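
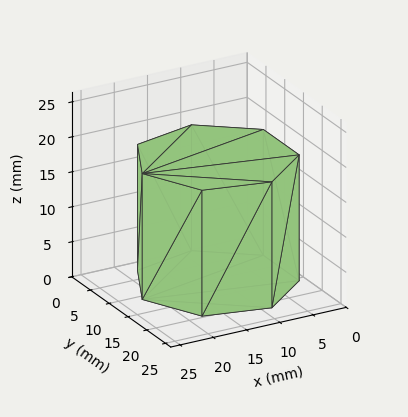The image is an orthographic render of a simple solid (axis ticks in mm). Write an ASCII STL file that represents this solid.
Reading the render: the shape is a regular 7-sided prism (a cylinder approximated with 7 flat sides), circumscribed radius ≈ 11 mm, height ≈ 18 mm (dimensions read to the nearest mm from the axis ticks). For the STL, each face is triangulated and given an outward normal.

solid part
  facet normal 0.0000 0.0000 -1.0000
    outer loop
      vertex 8.55 21.72 0.00
      vertex 17.86 19.60 0.00
      vertex 22.00 11.00 0.00
    endloop
  endfacet
  facet normal 0.0000 0.0000 -1.0000
    outer loop
      vertex 1.09 15.77 0.00
      vertex 8.55 21.72 0.00
      vertex 22.00 11.00 0.00
    endloop
  endfacet
  facet normal 0.0000 0.0000 -1.0000
    outer loop
      vertex 1.09 6.23 0.00
      vertex 1.09 15.77 0.00
      vertex 22.00 11.00 0.00
    endloop
  endfacet
  facet normal 0.0000 0.0000 -1.0000
    outer loop
      vertex 8.55 0.28 0.00
      vertex 1.09 6.23 0.00
      vertex 22.00 11.00 0.00
    endloop
  endfacet
  facet normal 0.0000 0.0000 -1.0000
    outer loop
      vertex 17.86 2.40 0.00
      vertex 8.55 0.28 0.00
      vertex 22.00 11.00 0.00
    endloop
  endfacet
  facet normal 0.0000 0.0000 1.0000
    outer loop
      vertex 22.00 11.00 18.00
      vertex 17.86 19.60 18.00
      vertex 8.55 21.72 18.00
    endloop
  endfacet
  facet normal 0.0000 0.0000 1.0000
    outer loop
      vertex 22.00 11.00 18.00
      vertex 8.55 21.72 18.00
      vertex 1.09 15.77 18.00
    endloop
  endfacet
  facet normal 0.0000 0.0000 1.0000
    outer loop
      vertex 22.00 11.00 18.00
      vertex 1.09 15.77 18.00
      vertex 1.09 6.23 18.00
    endloop
  endfacet
  facet normal 0.0000 0.0000 1.0000
    outer loop
      vertex 22.00 11.00 18.00
      vertex 1.09 6.23 18.00
      vertex 8.55 0.28 18.00
    endloop
  endfacet
  facet normal 0.0000 0.0000 1.0000
    outer loop
      vertex 22.00 11.00 18.00
      vertex 8.55 0.28 18.00
      vertex 17.86 2.40 18.00
    endloop
  endfacet
  facet normal 0.9010 0.4338 0.0000
    outer loop
      vertex 22.00 11.00 0.00
      vertex 17.86 19.60 0.00
      vertex 17.86 19.60 18.00
    endloop
  endfacet
  facet normal 0.9010 0.4338 0.0000
    outer loop
      vertex 22.00 11.00 0.00
      vertex 17.86 19.60 18.00
      vertex 22.00 11.00 18.00
    endloop
  endfacet
  facet normal 0.2220 0.9750 0.0000
    outer loop
      vertex 17.86 19.60 0.00
      vertex 8.55 21.72 0.00
      vertex 8.55 21.72 18.00
    endloop
  endfacet
  facet normal 0.2220 0.9750 0.0000
    outer loop
      vertex 17.86 19.60 0.00
      vertex 8.55 21.72 18.00
      vertex 17.86 19.60 18.00
    endloop
  endfacet
  facet normal -0.6235 0.7818 0.0000
    outer loop
      vertex 8.55 21.72 0.00
      vertex 1.09 15.77 0.00
      vertex 1.09 15.77 18.00
    endloop
  endfacet
  facet normal -0.6235 0.7818 0.0000
    outer loop
      vertex 8.55 21.72 0.00
      vertex 1.09 15.77 18.00
      vertex 8.55 21.72 18.00
    endloop
  endfacet
  facet normal -1.0000 0.0000 0.0000
    outer loop
      vertex 1.09 15.77 0.00
      vertex 1.09 6.23 0.00
      vertex 1.09 6.23 18.00
    endloop
  endfacet
  facet normal -1.0000 0.0000 0.0000
    outer loop
      vertex 1.09 15.77 0.00
      vertex 1.09 6.23 18.00
      vertex 1.09 15.77 18.00
    endloop
  endfacet
  facet normal -0.6235 -0.7818 0.0000
    outer loop
      vertex 1.09 6.23 0.00
      vertex 8.55 0.28 0.00
      vertex 8.55 0.28 18.00
    endloop
  endfacet
  facet normal -0.6235 -0.7818 0.0000
    outer loop
      vertex 1.09 6.23 0.00
      vertex 8.55 0.28 18.00
      vertex 1.09 6.23 18.00
    endloop
  endfacet
  facet normal 0.2220 -0.9750 0.0000
    outer loop
      vertex 8.55 0.28 0.00
      vertex 17.86 2.40 0.00
      vertex 17.86 2.40 18.00
    endloop
  endfacet
  facet normal 0.2220 -0.9750 0.0000
    outer loop
      vertex 8.55 0.28 0.00
      vertex 17.86 2.40 18.00
      vertex 8.55 0.28 18.00
    endloop
  endfacet
  facet normal 0.9010 -0.4338 0.0000
    outer loop
      vertex 17.86 2.40 0.00
      vertex 22.00 11.00 0.00
      vertex 22.00 11.00 18.00
    endloop
  endfacet
  facet normal 0.9010 -0.4338 0.0000
    outer loop
      vertex 17.86 2.40 0.00
      vertex 22.00 11.00 18.00
      vertex 17.86 2.40 18.00
    endloop
  endfacet
endsolid part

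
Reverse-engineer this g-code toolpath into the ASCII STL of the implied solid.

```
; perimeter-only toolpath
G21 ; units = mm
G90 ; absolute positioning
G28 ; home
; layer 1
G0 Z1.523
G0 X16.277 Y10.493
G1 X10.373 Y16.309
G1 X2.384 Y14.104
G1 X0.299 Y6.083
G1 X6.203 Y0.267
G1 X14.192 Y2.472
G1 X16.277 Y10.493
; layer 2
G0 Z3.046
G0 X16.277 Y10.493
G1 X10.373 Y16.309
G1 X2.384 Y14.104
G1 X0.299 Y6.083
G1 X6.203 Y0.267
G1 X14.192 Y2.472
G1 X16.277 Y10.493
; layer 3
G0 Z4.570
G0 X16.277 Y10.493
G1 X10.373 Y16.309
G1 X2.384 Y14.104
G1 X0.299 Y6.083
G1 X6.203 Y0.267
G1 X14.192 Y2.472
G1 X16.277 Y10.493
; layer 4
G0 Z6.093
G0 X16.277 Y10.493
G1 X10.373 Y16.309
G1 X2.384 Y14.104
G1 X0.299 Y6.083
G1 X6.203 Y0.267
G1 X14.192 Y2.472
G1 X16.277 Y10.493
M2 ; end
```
solid part
  facet normal 0.0000 0.0000 -1.0000
    outer loop
      vertex 2.384 14.104 0.000
      vertex 10.373 16.309 0.000
      vertex 16.277 10.493 0.000
    endloop
  endfacet
  facet normal 0.0000 0.0000 -1.0000
    outer loop
      vertex 0.299 6.083 0.000
      vertex 2.384 14.104 0.000
      vertex 16.277 10.493 0.000
    endloop
  endfacet
  facet normal 0.0000 0.0000 -1.0000
    outer loop
      vertex 6.203 0.267 0.000
      vertex 0.299 6.083 0.000
      vertex 16.277 10.493 0.000
    endloop
  endfacet
  facet normal 0.0000 0.0000 -1.0000
    outer loop
      vertex 14.192 2.472 0.000
      vertex 6.203 0.267 0.000
      vertex 16.277 10.493 0.000
    endloop
  endfacet
  facet normal 0.0000 0.0000 1.0000
    outer loop
      vertex 16.277 10.493 6.093
      vertex 10.373 16.309 6.093
      vertex 2.384 14.104 6.093
    endloop
  endfacet
  facet normal 0.0000 0.0000 1.0000
    outer loop
      vertex 16.277 10.493 6.093
      vertex 2.384 14.104 6.093
      vertex 0.299 6.083 6.093
    endloop
  endfacet
  facet normal 0.0000 0.0000 1.0000
    outer loop
      vertex 16.277 10.493 6.093
      vertex 0.299 6.083 6.093
      vertex 6.203 0.267 6.093
    endloop
  endfacet
  facet normal 0.0000 0.0000 1.0000
    outer loop
      vertex 16.277 10.493 6.093
      vertex 6.203 0.267 6.093
      vertex 14.192 2.472 6.093
    endloop
  endfacet
  facet normal 0.7018 0.7124 0.0000
    outer loop
      vertex 16.277 10.493 0.000
      vertex 10.373 16.309 0.000
      vertex 10.373 16.309 6.093
    endloop
  endfacet
  facet normal 0.7018 0.7124 0.0000
    outer loop
      vertex 16.277 10.493 0.000
      vertex 10.373 16.309 6.093
      vertex 16.277 10.493 6.093
    endloop
  endfacet
  facet normal -0.2661 0.9640 0.0000
    outer loop
      vertex 10.373 16.309 0.000
      vertex 2.384 14.104 0.000
      vertex 2.384 14.104 6.093
    endloop
  endfacet
  facet normal -0.2661 0.9640 0.0000
    outer loop
      vertex 10.373 16.309 0.000
      vertex 2.384 14.104 6.093
      vertex 10.373 16.309 6.093
    endloop
  endfacet
  facet normal -0.9678 0.2516 0.0000
    outer loop
      vertex 2.384 14.104 0.000
      vertex 0.299 6.083 0.000
      vertex 0.299 6.083 6.093
    endloop
  endfacet
  facet normal -0.9678 0.2516 0.0000
    outer loop
      vertex 2.384 14.104 0.000
      vertex 0.299 6.083 6.093
      vertex 2.384 14.104 6.093
    endloop
  endfacet
  facet normal -0.7018 -0.7124 0.0000
    outer loop
      vertex 0.299 6.083 0.000
      vertex 6.203 0.267 0.000
      vertex 6.203 0.267 6.093
    endloop
  endfacet
  facet normal -0.7018 -0.7124 0.0000
    outer loop
      vertex 0.299 6.083 0.000
      vertex 6.203 0.267 6.093
      vertex 0.299 6.083 6.093
    endloop
  endfacet
  facet normal 0.2661 -0.9640 0.0000
    outer loop
      vertex 6.203 0.267 0.000
      vertex 14.192 2.472 0.000
      vertex 14.192 2.472 6.093
    endloop
  endfacet
  facet normal 0.2661 -0.9640 0.0000
    outer loop
      vertex 6.203 0.267 0.000
      vertex 14.192 2.472 6.093
      vertex 6.203 0.267 6.093
    endloop
  endfacet
  facet normal 0.9678 -0.2516 0.0000
    outer loop
      vertex 14.192 2.472 0.000
      vertex 16.277 10.493 0.000
      vertex 16.277 10.493 6.093
    endloop
  endfacet
  facet normal 0.9678 -0.2516 0.0000
    outer loop
      vertex 14.192 2.472 0.000
      vertex 16.277 10.493 6.093
      vertex 14.192 2.472 6.093
    endloop
  endfacet
endsolid part

The G0 Z moves step by Δz≈1.523 mm. Every layer's G1 loop is the same polygon, so the solid is a straight extrusion of it from z=0 to z≈6.09. Closing with flat bottom and top caps and triangulating gives 20 facets — a regular 6-sided prism (a cylinder approximated with 6 flat sides), circumscribed radius ≈ 8.29 mm, height ≈ 6.09 mm.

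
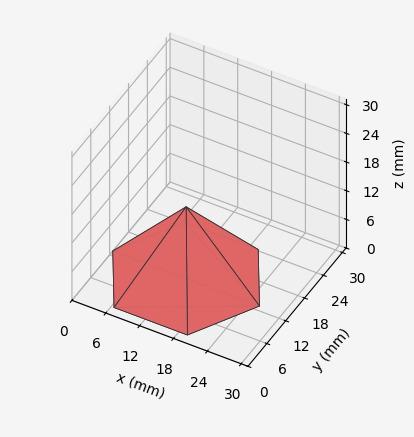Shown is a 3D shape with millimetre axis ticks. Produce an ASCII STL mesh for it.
Reading the render: the shape is a regular 6-sided pyramid, base circumscribed radius ≈ 13 mm, apex at z ≈ 15 mm (dimensions read to the nearest mm from the axis ticks). For the STL, each face is triangulated and given an outward normal.

solid part
  facet normal 0.0000 0.0000 -1.0000
    outer loop
      vertex 6.500 24.258 0.000
      vertex 19.500 24.258 0.000
      vertex 26.000 13.000 0.000
    endloop
  endfacet
  facet normal 0.0000 0.0000 -1.0000
    outer loop
      vertex 0.000 13.000 0.000
      vertex 6.500 24.258 0.000
      vertex 26.000 13.000 0.000
    endloop
  endfacet
  facet normal 0.0000 0.0000 -1.0000
    outer loop
      vertex 6.500 1.742 0.000
      vertex 0.000 13.000 0.000
      vertex 26.000 13.000 0.000
    endloop
  endfacet
  facet normal 0.0000 0.0000 -1.0000
    outer loop
      vertex 19.500 1.742 0.000
      vertex 6.500 1.742 0.000
      vertex 26.000 13.000 0.000
    endloop
  endfacet
  facet normal 0.6926 0.3999 0.6003
    outer loop
      vertex 26.000 13.000 0.000
      vertex 19.500 24.258 0.000
      vertex 13.000 13.000 15.000
    endloop
  endfacet
  facet normal 0.0000 0.7998 0.6003
    outer loop
      vertex 19.500 24.258 0.000
      vertex 6.500 24.258 0.000
      vertex 13.000 13.000 15.000
    endloop
  endfacet
  facet normal -0.6926 0.3999 0.6003
    outer loop
      vertex 6.500 24.258 0.000
      vertex 0.000 13.000 0.000
      vertex 13.000 13.000 15.000
    endloop
  endfacet
  facet normal -0.6926 -0.3999 0.6003
    outer loop
      vertex 0.000 13.000 0.000
      vertex 6.500 1.742 0.000
      vertex 13.000 13.000 15.000
    endloop
  endfacet
  facet normal 0.0000 -0.7998 0.6003
    outer loop
      vertex 6.500 1.742 0.000
      vertex 19.500 1.742 0.000
      vertex 13.000 13.000 15.000
    endloop
  endfacet
  facet normal 0.6926 -0.3999 0.6003
    outer loop
      vertex 19.500 1.742 0.000
      vertex 26.000 13.000 0.000
      vertex 13.000 13.000 15.000
    endloop
  endfacet
endsolid part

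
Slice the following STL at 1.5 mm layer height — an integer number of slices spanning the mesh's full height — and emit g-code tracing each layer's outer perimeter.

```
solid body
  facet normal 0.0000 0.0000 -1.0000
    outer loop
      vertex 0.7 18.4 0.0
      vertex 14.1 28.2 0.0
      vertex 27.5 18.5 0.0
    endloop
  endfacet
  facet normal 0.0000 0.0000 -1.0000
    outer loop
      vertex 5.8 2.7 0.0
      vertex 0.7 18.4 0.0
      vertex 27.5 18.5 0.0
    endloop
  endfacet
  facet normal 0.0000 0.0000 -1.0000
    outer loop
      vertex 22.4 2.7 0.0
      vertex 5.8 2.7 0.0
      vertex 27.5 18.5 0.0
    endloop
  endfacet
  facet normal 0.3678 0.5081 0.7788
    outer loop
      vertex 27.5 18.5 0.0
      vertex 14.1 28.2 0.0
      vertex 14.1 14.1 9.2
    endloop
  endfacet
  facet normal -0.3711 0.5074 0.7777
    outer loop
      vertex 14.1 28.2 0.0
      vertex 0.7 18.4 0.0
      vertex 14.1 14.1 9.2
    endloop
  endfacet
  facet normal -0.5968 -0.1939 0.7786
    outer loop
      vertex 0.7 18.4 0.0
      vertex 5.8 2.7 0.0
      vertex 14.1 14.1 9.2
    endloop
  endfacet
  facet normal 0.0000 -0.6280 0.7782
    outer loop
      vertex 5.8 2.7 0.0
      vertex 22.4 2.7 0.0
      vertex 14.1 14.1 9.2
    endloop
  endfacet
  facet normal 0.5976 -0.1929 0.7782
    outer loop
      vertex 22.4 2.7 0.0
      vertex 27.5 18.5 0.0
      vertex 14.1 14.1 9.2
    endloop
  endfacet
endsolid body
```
; perimeter-only toolpath
G21 ; units = mm
G90 ; absolute positioning
G28 ; home
; layer 1
G0 Z1.5
G0 X25.3 Y17.8
G1 X14.1 Y25.8
G1 X2.9 Y17.7
G1 X7.2 Y4.6
G1 X21.0 Y4.6
G1 X25.3 Y17.8
; layer 2
G0 Z3.1
G0 X23.0 Y17.0
G1 X14.1 Y23.5
G1 X5.2 Y17.0
G1 X8.6 Y6.5
G1 X19.6 Y6.5
G1 X23.0 Y17.0
; layer 3
G0 Z4.6
G0 X20.8 Y16.3
G1 X14.1 Y21.1
G1 X7.4 Y16.2
G1 X9.9 Y8.4
G1 X18.2 Y8.4
G1 X20.8 Y16.3
; layer 4
G0 Z6.1
G0 X18.6 Y15.6
G1 X14.1 Y18.8
G1 X9.6 Y15.5
G1 X11.3 Y10.3
G1 X16.9 Y10.3
G1 X18.6 Y15.6
; layer 5
G0 Z7.7
G0 X16.3 Y14.8
G1 X14.1 Y16.4
G1 X11.9 Y14.8
G1 X12.7 Y12.2
G1 X15.5 Y12.2
G1 X16.3 Y14.8
M2 ; end

The solid is a regular 5-sided pyramid, base circumscribed radius ≈ 14.1 mm, apex at z ≈ 9.2 mm. Slicing at Δz = 1.5 mm — 6 equal slices spanning the solid's height, so layer i sits at z = i·h/6 — gives 5 non-empty perimeters. Each is a 5-segment closed polygon; G0 lifts to the layer z and rapids to the start vertex, then G1 traces the edges. The cross-section shrinks linearly with z (the slice at the apex is degenerate and omitted).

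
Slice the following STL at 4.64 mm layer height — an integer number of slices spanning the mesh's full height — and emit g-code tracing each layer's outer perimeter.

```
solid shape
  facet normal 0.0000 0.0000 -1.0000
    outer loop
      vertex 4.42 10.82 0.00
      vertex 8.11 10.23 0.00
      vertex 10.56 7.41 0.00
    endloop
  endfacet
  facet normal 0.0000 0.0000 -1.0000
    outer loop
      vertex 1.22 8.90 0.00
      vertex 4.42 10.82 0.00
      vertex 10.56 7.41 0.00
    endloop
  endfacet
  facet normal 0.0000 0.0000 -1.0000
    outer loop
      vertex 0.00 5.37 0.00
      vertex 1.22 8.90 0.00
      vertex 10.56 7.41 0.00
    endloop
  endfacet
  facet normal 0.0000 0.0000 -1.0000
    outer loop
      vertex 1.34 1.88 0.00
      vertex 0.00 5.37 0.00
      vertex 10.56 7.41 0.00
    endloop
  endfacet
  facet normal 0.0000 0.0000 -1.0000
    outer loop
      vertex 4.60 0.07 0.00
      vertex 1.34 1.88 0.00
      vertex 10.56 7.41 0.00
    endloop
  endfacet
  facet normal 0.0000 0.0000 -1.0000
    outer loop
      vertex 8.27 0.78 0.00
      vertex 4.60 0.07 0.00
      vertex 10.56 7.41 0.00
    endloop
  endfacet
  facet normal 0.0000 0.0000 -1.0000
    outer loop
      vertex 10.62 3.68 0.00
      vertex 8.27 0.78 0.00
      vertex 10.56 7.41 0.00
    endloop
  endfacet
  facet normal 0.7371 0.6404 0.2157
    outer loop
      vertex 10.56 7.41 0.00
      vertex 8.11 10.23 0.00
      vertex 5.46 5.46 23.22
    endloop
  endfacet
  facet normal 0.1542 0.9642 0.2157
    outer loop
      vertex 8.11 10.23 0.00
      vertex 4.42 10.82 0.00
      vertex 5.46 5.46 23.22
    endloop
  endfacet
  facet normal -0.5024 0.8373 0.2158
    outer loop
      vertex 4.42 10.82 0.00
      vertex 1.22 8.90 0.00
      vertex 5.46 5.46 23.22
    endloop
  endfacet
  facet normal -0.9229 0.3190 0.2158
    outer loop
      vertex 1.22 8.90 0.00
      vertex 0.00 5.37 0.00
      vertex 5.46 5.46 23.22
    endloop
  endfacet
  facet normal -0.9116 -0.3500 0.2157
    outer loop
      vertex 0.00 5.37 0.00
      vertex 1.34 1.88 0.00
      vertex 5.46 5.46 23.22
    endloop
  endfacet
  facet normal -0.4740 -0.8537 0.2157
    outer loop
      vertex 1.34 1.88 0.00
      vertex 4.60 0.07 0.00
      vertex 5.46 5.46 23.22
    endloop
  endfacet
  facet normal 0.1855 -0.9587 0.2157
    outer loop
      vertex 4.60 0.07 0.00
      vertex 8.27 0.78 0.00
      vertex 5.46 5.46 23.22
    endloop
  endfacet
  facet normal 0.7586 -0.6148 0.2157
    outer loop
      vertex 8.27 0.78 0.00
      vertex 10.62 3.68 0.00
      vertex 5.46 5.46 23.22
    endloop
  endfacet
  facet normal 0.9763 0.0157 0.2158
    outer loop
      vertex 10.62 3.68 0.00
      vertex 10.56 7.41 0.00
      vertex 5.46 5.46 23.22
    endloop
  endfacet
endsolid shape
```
; perimeter-only toolpath
G21 ; units = mm
G90 ; absolute positioning
G28 ; home
; layer 1
G0 Z4.64
G0 X9.54 Y7.02
G1 X7.58 Y9.28
G1 X4.63 Y9.75
G1 X2.07 Y8.21
G1 X1.09 Y5.39
G1 X2.16 Y2.60
G1 X4.77 Y1.15
G1 X7.71 Y1.72
G1 X9.59 Y4.04
G1 X9.54 Y7.02
; layer 2
G0 Z9.29
G0 X8.52 Y6.63
G1 X7.05 Y8.32
G1 X4.84 Y8.68
G1 X2.92 Y7.52
G1 X2.18 Y5.41
G1 X2.99 Y3.31
G1 X4.94 Y2.23
G1 X7.15 Y2.65
G1 X8.56 Y4.39
G1 X8.52 Y6.63
; layer 3
G0 Z13.93
G0 X7.50 Y6.24
G1 X6.52 Y7.37
G1 X5.04 Y7.60
G1 X3.76 Y6.84
G1 X3.28 Y5.42
G1 X3.81 Y4.03
G1 X5.12 Y3.30
G1 X6.58 Y3.59
G1 X7.52 Y4.75
G1 X7.50 Y6.24
; layer 4
G0 Z18.58
G0 X6.48 Y5.85
G1 X5.99 Y6.41
G1 X5.25 Y6.53
G1 X4.61 Y6.15
G1 X4.37 Y5.44
G1 X4.64 Y4.74
G1 X5.29 Y4.38
G1 X6.02 Y4.52
G1 X6.49 Y5.10
G1 X6.48 Y5.85
M2 ; end

The solid is a regular 9-sided pyramid, base circumscribed radius ≈ 5.46 mm, apex at z ≈ 23.2 mm. Slicing at Δz = 4.64 mm — 5 equal slices spanning the solid's height, so layer i sits at z = i·h/5 — gives 4 non-empty perimeters. Each is a 9-segment closed polygon; G0 lifts to the layer z and rapids to the start vertex, then G1 traces the edges. The cross-section shrinks linearly with z (the slice at the apex is degenerate and omitted).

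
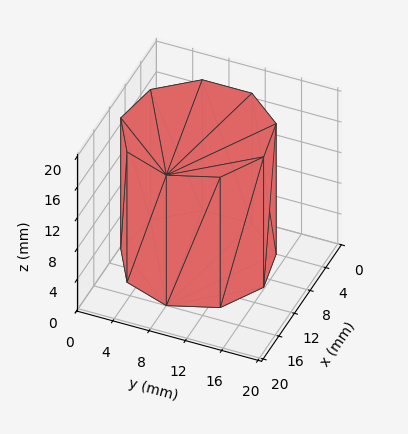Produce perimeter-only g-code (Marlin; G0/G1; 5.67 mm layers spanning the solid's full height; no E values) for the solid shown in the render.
Reading the render: the shape is a regular 9-sided prism (a cylinder approximated with 9 flat sides), circumscribed radius ≈ 8 mm, height ≈ 17 mm (dimensions read to the nearest mm from the axis ticks). For the g-code, the solid's height is divided into equal slices at the stated Δz and each level perimeter traced with G1 moves after a G0 lift.

; perimeter-only toolpath
G21 ; units = mm
G90 ; absolute positioning
G28 ; home
; layer 1
G0 Z5.67
G0 X16.00 Y8.00
G1 X14.13 Y13.14
G1 X9.39 Y15.88
G1 X4.00 Y14.93
G1 X0.48 Y10.74
G1 X0.48 Y5.26
G1 X4.00 Y1.07
G1 X9.39 Y0.12
G1 X14.13 Y2.86
G1 X16.00 Y8.00
; layer 2
G0 Z11.33
G0 X16.00 Y8.00
G1 X14.13 Y13.14
G1 X9.39 Y15.88
G1 X4.00 Y14.93
G1 X0.48 Y10.74
G1 X0.48 Y5.26
G1 X4.00 Y1.07
G1 X9.39 Y0.12
G1 X14.13 Y2.86
G1 X16.00 Y8.00
; layer 3
G0 Z17.00
G0 X16.00 Y8.00
G1 X14.13 Y13.14
G1 X9.39 Y15.88
G1 X4.00 Y14.93
G1 X0.48 Y10.74
G1 X0.48 Y5.26
G1 X4.00 Y1.07
G1 X9.39 Y0.12
G1 X14.13 Y2.86
G1 X16.00 Y8.00
M2 ; end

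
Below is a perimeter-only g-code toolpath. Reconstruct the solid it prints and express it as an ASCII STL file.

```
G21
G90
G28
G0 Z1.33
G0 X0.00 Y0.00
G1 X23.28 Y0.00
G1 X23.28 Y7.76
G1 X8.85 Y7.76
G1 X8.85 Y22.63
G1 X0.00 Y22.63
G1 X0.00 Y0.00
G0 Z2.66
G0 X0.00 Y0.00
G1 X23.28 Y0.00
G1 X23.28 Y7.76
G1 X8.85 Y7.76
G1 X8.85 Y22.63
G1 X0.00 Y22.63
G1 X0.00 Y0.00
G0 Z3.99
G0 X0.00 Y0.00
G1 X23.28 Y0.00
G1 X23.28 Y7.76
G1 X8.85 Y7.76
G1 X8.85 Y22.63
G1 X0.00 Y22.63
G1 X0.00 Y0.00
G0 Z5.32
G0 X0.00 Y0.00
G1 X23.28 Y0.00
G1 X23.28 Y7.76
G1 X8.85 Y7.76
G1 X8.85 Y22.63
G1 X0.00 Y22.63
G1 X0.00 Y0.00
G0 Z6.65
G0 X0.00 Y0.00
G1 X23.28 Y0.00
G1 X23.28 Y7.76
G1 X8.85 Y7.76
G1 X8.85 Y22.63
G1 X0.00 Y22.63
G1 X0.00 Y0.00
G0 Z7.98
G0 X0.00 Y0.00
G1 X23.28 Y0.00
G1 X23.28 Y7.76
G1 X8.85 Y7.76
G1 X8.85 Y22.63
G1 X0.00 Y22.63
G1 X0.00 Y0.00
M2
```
solid part
  facet normal 0.0000 0.0000 -1.0000
    outer loop
      vertex 23.28 7.76 0.00
      vertex 23.28 0.00 0.00
      vertex 0.00 0.00 0.00
    endloop
  endfacet
  facet normal 0.0000 0.0000 -1.0000
    outer loop
      vertex 8.85 7.76 0.00
      vertex 23.28 7.76 0.00
      vertex 0.00 0.00 0.00
    endloop
  endfacet
  facet normal 0.0000 0.0000 -1.0000
    outer loop
      vertex 8.85 22.63 0.00
      vertex 8.85 7.76 0.00
      vertex 0.00 0.00 0.00
    endloop
  endfacet
  facet normal 0.0000 0.0000 -1.0000
    outer loop
      vertex 0.00 22.63 0.00
      vertex 8.85 22.63 0.00
      vertex 0.00 0.00 0.00
    endloop
  endfacet
  facet normal 0.0000 0.0000 1.0000
    outer loop
      vertex 0.00 0.00 7.98
      vertex 23.28 0.00 7.98
      vertex 23.28 7.76 7.98
    endloop
  endfacet
  facet normal 0.0000 0.0000 1.0000
    outer loop
      vertex 0.00 0.00 7.98
      vertex 23.28 7.76 7.98
      vertex 8.85 7.76 7.98
    endloop
  endfacet
  facet normal 0.0000 0.0000 1.0000
    outer loop
      vertex 0.00 0.00 7.98
      vertex 8.85 7.76 7.98
      vertex 8.85 22.63 7.98
    endloop
  endfacet
  facet normal 0.0000 0.0000 1.0000
    outer loop
      vertex 0.00 0.00 7.98
      vertex 8.85 22.63 7.98
      vertex 0.00 22.63 7.98
    endloop
  endfacet
  facet normal 0.0000 -1.0000 0.0000
    outer loop
      vertex 0.00 0.00 0.00
      vertex 23.28 0.00 0.00
      vertex 23.28 0.00 7.98
    endloop
  endfacet
  facet normal 0.0000 -1.0000 0.0000
    outer loop
      vertex 0.00 0.00 0.00
      vertex 23.28 0.00 7.98
      vertex 0.00 0.00 7.98
    endloop
  endfacet
  facet normal 1.0000 0.0000 0.0000
    outer loop
      vertex 23.28 0.00 0.00
      vertex 23.28 7.76 0.00
      vertex 23.28 7.76 7.98
    endloop
  endfacet
  facet normal 1.0000 0.0000 0.0000
    outer loop
      vertex 23.28 0.00 0.00
      vertex 23.28 7.76 7.98
      vertex 23.28 0.00 7.98
    endloop
  endfacet
  facet normal 0.0000 1.0000 0.0000
    outer loop
      vertex 23.28 7.76 0.00
      vertex 8.85 7.76 0.00
      vertex 8.85 7.76 7.98
    endloop
  endfacet
  facet normal 0.0000 1.0000 0.0000
    outer loop
      vertex 23.28 7.76 0.00
      vertex 8.85 7.76 7.98
      vertex 23.28 7.76 7.98
    endloop
  endfacet
  facet normal 1.0000 0.0000 0.0000
    outer loop
      vertex 8.85 7.76 0.00
      vertex 8.85 22.63 0.00
      vertex 8.85 22.63 7.98
    endloop
  endfacet
  facet normal 1.0000 0.0000 0.0000
    outer loop
      vertex 8.85 7.76 0.00
      vertex 8.85 22.63 7.98
      vertex 8.85 7.76 7.98
    endloop
  endfacet
  facet normal 0.0000 1.0000 0.0000
    outer loop
      vertex 8.85 22.63 0.00
      vertex 0.00 22.63 0.00
      vertex 0.00 22.63 7.98
    endloop
  endfacet
  facet normal 0.0000 1.0000 0.0000
    outer loop
      vertex 8.85 22.63 0.00
      vertex 0.00 22.63 7.98
      vertex 8.85 22.63 7.98
    endloop
  endfacet
  facet normal -1.0000 0.0000 0.0000
    outer loop
      vertex 0.00 22.63 0.00
      vertex 0.00 0.00 0.00
      vertex 0.00 0.00 7.98
    endloop
  endfacet
  facet normal -1.0000 0.0000 0.0000
    outer loop
      vertex 0.00 22.63 0.00
      vertex 0.00 0.00 7.98
      vertex 0.00 22.63 7.98
    endloop
  endfacet
endsolid part

The G0 Z moves step by Δz≈1.33 mm. Every layer's G1 loop is the same polygon, so the solid is a straight extrusion of it from z=0 to z≈7.98. Closing with flat bottom and top caps and triangulating gives 20 facets — an L-shaped prism: outer 23.3 × 22.6 mm, arm thicknesses ≈ 7.76 mm (horizontal) and 8.85 mm (vertical), extruded 7.98 mm in z.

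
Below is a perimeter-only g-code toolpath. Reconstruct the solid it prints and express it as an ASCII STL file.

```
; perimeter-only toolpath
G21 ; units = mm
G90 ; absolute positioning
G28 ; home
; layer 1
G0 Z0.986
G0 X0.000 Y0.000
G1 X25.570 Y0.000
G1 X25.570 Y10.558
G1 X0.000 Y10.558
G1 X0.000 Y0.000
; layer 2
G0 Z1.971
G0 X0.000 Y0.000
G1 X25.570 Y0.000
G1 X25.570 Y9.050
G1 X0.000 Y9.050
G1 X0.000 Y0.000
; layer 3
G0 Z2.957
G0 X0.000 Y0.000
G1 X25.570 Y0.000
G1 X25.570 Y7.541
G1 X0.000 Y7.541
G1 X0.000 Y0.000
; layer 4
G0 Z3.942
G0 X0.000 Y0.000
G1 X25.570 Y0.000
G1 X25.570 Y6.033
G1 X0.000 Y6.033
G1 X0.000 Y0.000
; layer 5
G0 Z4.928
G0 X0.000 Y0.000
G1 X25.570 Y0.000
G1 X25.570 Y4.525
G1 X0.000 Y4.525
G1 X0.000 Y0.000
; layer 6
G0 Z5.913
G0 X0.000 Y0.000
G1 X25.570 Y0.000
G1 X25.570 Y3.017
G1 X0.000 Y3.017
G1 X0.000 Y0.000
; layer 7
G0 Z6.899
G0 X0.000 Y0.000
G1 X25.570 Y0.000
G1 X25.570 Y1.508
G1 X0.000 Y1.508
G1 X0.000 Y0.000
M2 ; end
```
solid part
  facet normal 0.0000 0.0000 -1.0000
    outer loop
      vertex 25.570 12.066 0.000
      vertex 25.570 0.000 0.000
      vertex 0.000 0.000 0.000
    endloop
  endfacet
  facet normal 0.0000 0.0000 -1.0000
    outer loop
      vertex 0.000 12.066 0.000
      vertex 25.570 12.066 0.000
      vertex 0.000 0.000 0.000
    endloop
  endfacet
  facet normal 0.0000 -1.0000 0.0000
    outer loop
      vertex 0.000 0.000 0.000
      vertex 25.570 0.000 0.000
      vertex 25.570 0.000 7.884
    endloop
  endfacet
  facet normal 0.0000 -1.0000 0.0000
    outer loop
      vertex 0.000 0.000 0.000
      vertex 25.570 0.000 7.884
      vertex 0.000 0.000 7.884
    endloop
  endfacet
  facet normal 0.0000 0.5470 0.8371
    outer loop
      vertex 0.000 0.000 7.884
      vertex 25.570 0.000 7.884
      vertex 25.570 12.066 0.000
    endloop
  endfacet
  facet normal 0.0000 0.5470 0.8371
    outer loop
      vertex 0.000 0.000 7.884
      vertex 25.570 12.066 0.000
      vertex 0.000 12.066 0.000
    endloop
  endfacet
  facet normal -1.0000 0.0000 0.0000
    outer loop
      vertex 0.000 0.000 7.884
      vertex 0.000 12.066 0.000
      vertex 0.000 0.000 0.000
    endloop
  endfacet
  facet normal 1.0000 0.0000 0.0000
    outer loop
      vertex 25.570 0.000 0.000
      vertex 25.570 12.066 0.000
      vertex 25.570 0.000 7.884
    endloop
  endfacet
endsolid part

The G0 Z moves step by Δz≈0.986 mm. The G1 loops shrink linearly with z, so the solid tapers from its base footprint up to z≈7.88. Closing with a flat bottom cap and the tapered top and triangulating gives 8 facets — a wedge (ramp): 25.6 × 12.1 mm base, rising to 7.88 mm along the y=0 edge and sloping linearly to z=0 at y=12.1.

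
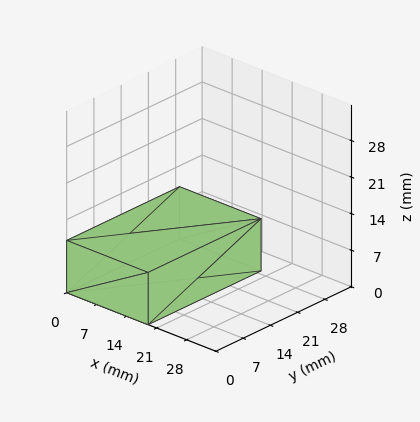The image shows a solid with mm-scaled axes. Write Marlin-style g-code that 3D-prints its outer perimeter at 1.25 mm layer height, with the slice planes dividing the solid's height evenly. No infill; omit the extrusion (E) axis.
Reading the render: the shape is a rectangular box, roughly 19 × 29 mm footprint and 10 mm tall (dimensions read to the nearest mm from the axis ticks). For the g-code, the solid's height is divided into equal slices at the stated Δz and each level perimeter traced with G1 moves after a G0 lift.

; perimeter-only toolpath
G21 ; units = mm
G90 ; absolute positioning
G28 ; home
; layer 1
G0 Z1.25
G0 X0.00 Y0.00
G1 X19.00 Y0.00
G1 X19.00 Y29.00
G1 X0.00 Y29.00
G1 X0.00 Y0.00
; layer 2
G0 Z2.50
G0 X0.00 Y0.00
G1 X19.00 Y0.00
G1 X19.00 Y29.00
G1 X0.00 Y29.00
G1 X0.00 Y0.00
; layer 3
G0 Z3.75
G0 X0.00 Y0.00
G1 X19.00 Y0.00
G1 X19.00 Y29.00
G1 X0.00 Y29.00
G1 X0.00 Y0.00
; layer 4
G0 Z5.00
G0 X0.00 Y0.00
G1 X19.00 Y0.00
G1 X19.00 Y29.00
G1 X0.00 Y29.00
G1 X0.00 Y0.00
; layer 5
G0 Z6.25
G0 X0.00 Y0.00
G1 X19.00 Y0.00
G1 X19.00 Y29.00
G1 X0.00 Y29.00
G1 X0.00 Y0.00
; layer 6
G0 Z7.50
G0 X0.00 Y0.00
G1 X19.00 Y0.00
G1 X19.00 Y29.00
G1 X0.00 Y29.00
G1 X0.00 Y0.00
; layer 7
G0 Z8.75
G0 X0.00 Y0.00
G1 X19.00 Y0.00
G1 X19.00 Y29.00
G1 X0.00 Y29.00
G1 X0.00 Y0.00
; layer 8
G0 Z10.00
G0 X0.00 Y0.00
G1 X19.00 Y0.00
G1 X19.00 Y29.00
G1 X0.00 Y29.00
G1 X0.00 Y0.00
M2 ; end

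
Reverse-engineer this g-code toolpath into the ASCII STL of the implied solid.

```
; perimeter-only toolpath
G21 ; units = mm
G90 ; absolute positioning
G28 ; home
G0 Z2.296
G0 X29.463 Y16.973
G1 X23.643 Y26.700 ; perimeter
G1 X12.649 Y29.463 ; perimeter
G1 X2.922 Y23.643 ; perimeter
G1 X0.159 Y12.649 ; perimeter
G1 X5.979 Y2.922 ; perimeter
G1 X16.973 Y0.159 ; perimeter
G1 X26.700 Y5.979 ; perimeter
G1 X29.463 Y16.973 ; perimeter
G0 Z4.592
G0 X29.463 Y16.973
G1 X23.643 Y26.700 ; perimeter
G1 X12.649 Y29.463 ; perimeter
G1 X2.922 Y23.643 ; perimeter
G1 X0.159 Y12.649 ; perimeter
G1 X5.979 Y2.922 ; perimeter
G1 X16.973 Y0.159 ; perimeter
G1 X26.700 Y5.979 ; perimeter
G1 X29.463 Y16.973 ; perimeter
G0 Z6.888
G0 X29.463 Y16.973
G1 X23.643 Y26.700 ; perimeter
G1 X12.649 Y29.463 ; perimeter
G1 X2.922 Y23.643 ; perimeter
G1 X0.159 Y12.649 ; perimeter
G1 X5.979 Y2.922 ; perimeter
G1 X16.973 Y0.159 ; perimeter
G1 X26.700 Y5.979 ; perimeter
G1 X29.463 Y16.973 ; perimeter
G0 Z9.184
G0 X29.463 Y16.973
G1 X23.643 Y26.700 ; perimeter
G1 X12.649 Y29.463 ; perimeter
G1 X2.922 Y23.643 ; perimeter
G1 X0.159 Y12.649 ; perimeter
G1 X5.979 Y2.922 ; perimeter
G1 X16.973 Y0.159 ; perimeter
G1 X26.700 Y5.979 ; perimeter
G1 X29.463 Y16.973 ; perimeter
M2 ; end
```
solid part
  facet normal 0.0000 0.0000 -1.0000
    outer loop
      vertex 12.649 29.463 0.000
      vertex 23.643 26.700 0.000
      vertex 29.463 16.973 0.000
    endloop
  endfacet
  facet normal 0.0000 0.0000 -1.0000
    outer loop
      vertex 2.922 23.643 0.000
      vertex 12.649 29.463 0.000
      vertex 29.463 16.973 0.000
    endloop
  endfacet
  facet normal 0.0000 0.0000 -1.0000
    outer loop
      vertex 0.159 12.649 0.000
      vertex 2.922 23.643 0.000
      vertex 29.463 16.973 0.000
    endloop
  endfacet
  facet normal 0.0000 0.0000 -1.0000
    outer loop
      vertex 5.979 2.922 0.000
      vertex 0.159 12.649 0.000
      vertex 29.463 16.973 0.000
    endloop
  endfacet
  facet normal 0.0000 0.0000 -1.0000
    outer loop
      vertex 16.973 0.159 0.000
      vertex 5.979 2.922 0.000
      vertex 29.463 16.973 0.000
    endloop
  endfacet
  facet normal 0.0000 0.0000 -1.0000
    outer loop
      vertex 26.700 5.979 0.000
      vertex 16.973 0.159 0.000
      vertex 29.463 16.973 0.000
    endloop
  endfacet
  facet normal 0.0000 0.0000 1.0000
    outer loop
      vertex 29.463 16.973 9.184
      vertex 23.643 26.700 9.184
      vertex 12.649 29.463 9.184
    endloop
  endfacet
  facet normal 0.0000 0.0000 1.0000
    outer loop
      vertex 29.463 16.973 9.184
      vertex 12.649 29.463 9.184
      vertex 2.922 23.643 9.184
    endloop
  endfacet
  facet normal 0.0000 0.0000 1.0000
    outer loop
      vertex 29.463 16.973 9.184
      vertex 2.922 23.643 9.184
      vertex 0.159 12.649 9.184
    endloop
  endfacet
  facet normal 0.0000 0.0000 1.0000
    outer loop
      vertex 29.463 16.973 9.184
      vertex 0.159 12.649 9.184
      vertex 5.979 2.922 9.184
    endloop
  endfacet
  facet normal 0.0000 0.0000 1.0000
    outer loop
      vertex 29.463 16.973 9.184
      vertex 5.979 2.922 9.184
      vertex 16.973 0.159 9.184
    endloop
  endfacet
  facet normal 0.0000 0.0000 1.0000
    outer loop
      vertex 29.463 16.973 9.184
      vertex 16.973 0.159 9.184
      vertex 26.700 5.979 9.184
    endloop
  endfacet
  facet normal 0.8581 0.5134 0.0000
    outer loop
      vertex 29.463 16.973 0.000
      vertex 23.643 26.700 0.000
      vertex 23.643 26.700 9.184
    endloop
  endfacet
  facet normal 0.8581 0.5134 0.0000
    outer loop
      vertex 29.463 16.973 0.000
      vertex 23.643 26.700 9.184
      vertex 29.463 16.973 9.184
    endloop
  endfacet
  facet normal 0.2437 0.9698 0.0000
    outer loop
      vertex 23.643 26.700 0.000
      vertex 12.649 29.463 0.000
      vertex 12.649 29.463 9.184
    endloop
  endfacet
  facet normal 0.2437 0.9698 0.0000
    outer loop
      vertex 23.643 26.700 0.000
      vertex 12.649 29.463 9.184
      vertex 23.643 26.700 9.184
    endloop
  endfacet
  facet normal -0.5134 0.8581 0.0000
    outer loop
      vertex 12.649 29.463 0.000
      vertex 2.922 23.643 0.000
      vertex 2.922 23.643 9.184
    endloop
  endfacet
  facet normal -0.5134 0.8581 0.0000
    outer loop
      vertex 12.649 29.463 0.000
      vertex 2.922 23.643 9.184
      vertex 12.649 29.463 9.184
    endloop
  endfacet
  facet normal -0.9698 0.2437 0.0000
    outer loop
      vertex 2.922 23.643 0.000
      vertex 0.159 12.649 0.000
      vertex 0.159 12.649 9.184
    endloop
  endfacet
  facet normal -0.9698 0.2437 0.0000
    outer loop
      vertex 2.922 23.643 0.000
      vertex 0.159 12.649 9.184
      vertex 2.922 23.643 9.184
    endloop
  endfacet
  facet normal -0.8581 -0.5134 0.0000
    outer loop
      vertex 0.159 12.649 0.000
      vertex 5.979 2.922 0.000
      vertex 5.979 2.922 9.184
    endloop
  endfacet
  facet normal -0.8581 -0.5134 0.0000
    outer loop
      vertex 0.159 12.649 0.000
      vertex 5.979 2.922 9.184
      vertex 0.159 12.649 9.184
    endloop
  endfacet
  facet normal -0.2437 -0.9698 0.0000
    outer loop
      vertex 5.979 2.922 0.000
      vertex 16.973 0.159 0.000
      vertex 16.973 0.159 9.184
    endloop
  endfacet
  facet normal -0.2437 -0.9698 0.0000
    outer loop
      vertex 5.979 2.922 0.000
      vertex 16.973 0.159 9.184
      vertex 5.979 2.922 9.184
    endloop
  endfacet
  facet normal 0.5134 -0.8581 0.0000
    outer loop
      vertex 16.973 0.159 0.000
      vertex 26.700 5.979 0.000
      vertex 26.700 5.979 9.184
    endloop
  endfacet
  facet normal 0.5134 -0.8581 0.0000
    outer loop
      vertex 16.973 0.159 0.000
      vertex 26.700 5.979 9.184
      vertex 16.973 0.159 9.184
    endloop
  endfacet
  facet normal 0.9698 -0.2437 0.0000
    outer loop
      vertex 26.700 5.979 0.000
      vertex 29.463 16.973 0.000
      vertex 29.463 16.973 9.184
    endloop
  endfacet
  facet normal 0.9698 -0.2437 0.0000
    outer loop
      vertex 26.700 5.979 0.000
      vertex 29.463 16.973 9.184
      vertex 26.700 5.979 9.184
    endloop
  endfacet
endsolid part

The G0 Z moves step by Δz≈2.296 mm. Every layer's G1 loop is the same polygon, so the solid is a straight extrusion of it from z=0 to z≈9.18. Closing with flat bottom and top caps and triangulating gives 28 facets — a regular 8-sided prism (a cylinder approximated with 8 flat sides), circumscribed radius ≈ 14.8 mm, height ≈ 9.18 mm.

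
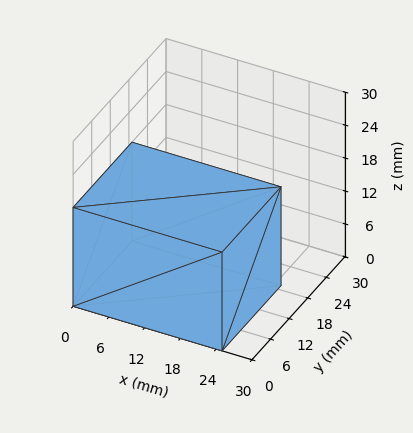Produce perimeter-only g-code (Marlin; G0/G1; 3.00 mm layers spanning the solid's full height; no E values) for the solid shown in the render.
Reading the render: the shape is a rectangular box, roughly 25 × 19 mm footprint and 18 mm tall (dimensions read to the nearest mm from the axis ticks). For the g-code, the solid's height is divided into equal slices at the stated Δz and each level perimeter traced with G1 moves after a G0 lift.

; perimeter-only toolpath
G21 ; units = mm
G90 ; absolute positioning
G28 ; home
; layer 1
G0 Z3.00
G0 X0.00 Y0.00
G1 X25.00 Y0.00
G1 X25.00 Y19.00
G1 X0.00 Y19.00
G1 X0.00 Y0.00
; layer 2
G0 Z6.00
G0 X0.00 Y0.00
G1 X25.00 Y0.00
G1 X25.00 Y19.00
G1 X0.00 Y19.00
G1 X0.00 Y0.00
; layer 3
G0 Z9.00
G0 X0.00 Y0.00
G1 X25.00 Y0.00
G1 X25.00 Y19.00
G1 X0.00 Y19.00
G1 X0.00 Y0.00
; layer 4
G0 Z12.00
G0 X0.00 Y0.00
G1 X25.00 Y0.00
G1 X25.00 Y19.00
G1 X0.00 Y19.00
G1 X0.00 Y0.00
; layer 5
G0 Z15.00
G0 X0.00 Y0.00
G1 X25.00 Y0.00
G1 X25.00 Y19.00
G1 X0.00 Y19.00
G1 X0.00 Y0.00
; layer 6
G0 Z18.00
G0 X0.00 Y0.00
G1 X25.00 Y0.00
G1 X25.00 Y19.00
G1 X0.00 Y19.00
G1 X0.00 Y0.00
M2 ; end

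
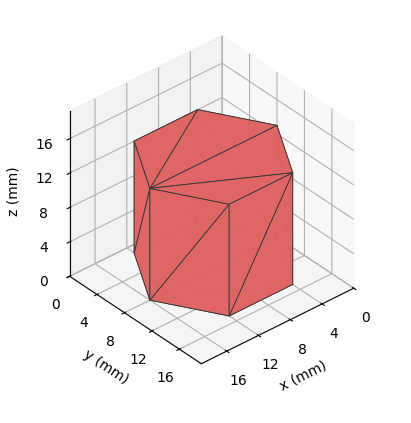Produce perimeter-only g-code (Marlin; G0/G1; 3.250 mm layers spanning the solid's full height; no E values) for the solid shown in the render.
Reading the render: the shape is a regular 6-sided prism (a cylinder approximated with 6 flat sides), circumscribed radius ≈ 8 mm, height ≈ 13 mm (dimensions read to the nearest mm from the axis ticks). For the g-code, the solid's height is divided into equal slices at the stated Δz and each level perimeter traced with G1 moves after a G0 lift.

; perimeter-only toolpath
G21 ; units = mm
G90 ; absolute positioning
G28 ; home
; layer 1
G0 Z3.250
G0 X16.000 Y8.000
G1 X12.000 Y14.928
G1 X4.000 Y14.928
G1 X0.000 Y8.000
G1 X4.000 Y1.072
G1 X12.000 Y1.072
G1 X16.000 Y8.000
; layer 2
G0 Z6.500
G0 X16.000 Y8.000
G1 X12.000 Y14.928
G1 X4.000 Y14.928
G1 X0.000 Y8.000
G1 X4.000 Y1.072
G1 X12.000 Y1.072
G1 X16.000 Y8.000
; layer 3
G0 Z9.750
G0 X16.000 Y8.000
G1 X12.000 Y14.928
G1 X4.000 Y14.928
G1 X0.000 Y8.000
G1 X4.000 Y1.072
G1 X12.000 Y1.072
G1 X16.000 Y8.000
; layer 4
G0 Z13.000
G0 X16.000 Y8.000
G1 X12.000 Y14.928
G1 X4.000 Y14.928
G1 X0.000 Y8.000
G1 X4.000 Y1.072
G1 X12.000 Y1.072
G1 X16.000 Y8.000
M2 ; end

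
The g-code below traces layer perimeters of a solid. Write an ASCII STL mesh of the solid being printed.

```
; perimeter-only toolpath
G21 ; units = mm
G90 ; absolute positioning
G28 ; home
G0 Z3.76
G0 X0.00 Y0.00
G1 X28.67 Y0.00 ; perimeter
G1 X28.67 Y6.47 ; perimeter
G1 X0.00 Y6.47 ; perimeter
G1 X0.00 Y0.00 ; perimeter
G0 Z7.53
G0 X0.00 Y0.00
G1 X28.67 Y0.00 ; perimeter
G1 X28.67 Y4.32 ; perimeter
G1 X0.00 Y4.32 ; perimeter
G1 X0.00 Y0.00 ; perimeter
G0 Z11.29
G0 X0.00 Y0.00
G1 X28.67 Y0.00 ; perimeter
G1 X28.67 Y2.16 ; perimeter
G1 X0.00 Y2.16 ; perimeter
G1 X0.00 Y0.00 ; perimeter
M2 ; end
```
solid part
  facet normal 0.0000 0.0000 -1.0000
    outer loop
      vertex 28.67 8.63 0.00
      vertex 28.67 0.00 0.00
      vertex 0.00 0.00 0.00
    endloop
  endfacet
  facet normal 0.0000 0.0000 -1.0000
    outer loop
      vertex 0.00 8.63 0.00
      vertex 28.67 8.63 0.00
      vertex 0.00 0.00 0.00
    endloop
  endfacet
  facet normal 0.0000 -1.0000 0.0000
    outer loop
      vertex 0.00 0.00 0.00
      vertex 28.67 0.00 0.00
      vertex 28.67 0.00 15.05
    endloop
  endfacet
  facet normal 0.0000 -1.0000 0.0000
    outer loop
      vertex 0.00 0.00 0.00
      vertex 28.67 0.00 15.05
      vertex 0.00 0.00 15.05
    endloop
  endfacet
  facet normal 0.0000 0.8675 0.4974
    outer loop
      vertex 0.00 0.00 15.05
      vertex 28.67 0.00 15.05
      vertex 28.67 8.63 0.00
    endloop
  endfacet
  facet normal 0.0000 0.8675 0.4974
    outer loop
      vertex 0.00 0.00 15.05
      vertex 28.67 8.63 0.00
      vertex 0.00 8.63 0.00
    endloop
  endfacet
  facet normal -1.0000 0.0000 0.0000
    outer loop
      vertex 0.00 0.00 15.05
      vertex 0.00 8.63 0.00
      vertex 0.00 0.00 0.00
    endloop
  endfacet
  facet normal 1.0000 0.0000 0.0000
    outer loop
      vertex 28.67 0.00 0.00
      vertex 28.67 8.63 0.00
      vertex 28.67 0.00 15.05
    endloop
  endfacet
endsolid part

The G0 Z moves step by Δz≈3.76 mm. The G1 loops shrink linearly with z, so the solid tapers from its base footprint up to z≈15.1. Closing with a flat bottom cap and the tapered top and triangulating gives 8 facets — a wedge (ramp): 28.7 × 8.63 mm base, rising to 15.1 mm along the y=0 edge and sloping linearly to z=0 at y=8.63.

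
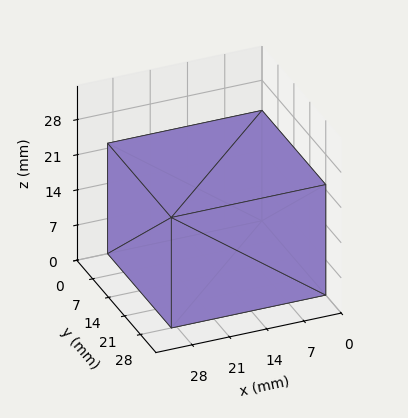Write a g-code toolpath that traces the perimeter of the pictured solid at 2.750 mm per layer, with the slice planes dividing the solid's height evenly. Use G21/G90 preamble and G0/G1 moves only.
Reading the render: the shape is a rectangular box, roughly 29 × 28 mm footprint and 22 mm tall (dimensions read to the nearest mm from the axis ticks). For the g-code, the solid's height is divided into equal slices at the stated Δz and each level perimeter traced with G1 moves after a G0 lift.

; perimeter-only toolpath
G21 ; units = mm
G90 ; absolute positioning
G28 ; home
; layer 1
G0 Z2.750
G0 X0.000 Y0.000
G1 X29.000 Y0.000
G1 X29.000 Y28.000
G1 X0.000 Y28.000
G1 X0.000 Y0.000
; layer 2
G0 Z5.500
G0 X0.000 Y0.000
G1 X29.000 Y0.000
G1 X29.000 Y28.000
G1 X0.000 Y28.000
G1 X0.000 Y0.000
; layer 3
G0 Z8.250
G0 X0.000 Y0.000
G1 X29.000 Y0.000
G1 X29.000 Y28.000
G1 X0.000 Y28.000
G1 X0.000 Y0.000
; layer 4
G0 Z11.000
G0 X0.000 Y0.000
G1 X29.000 Y0.000
G1 X29.000 Y28.000
G1 X0.000 Y28.000
G1 X0.000 Y0.000
; layer 5
G0 Z13.750
G0 X0.000 Y0.000
G1 X29.000 Y0.000
G1 X29.000 Y28.000
G1 X0.000 Y28.000
G1 X0.000 Y0.000
; layer 6
G0 Z16.500
G0 X0.000 Y0.000
G1 X29.000 Y0.000
G1 X29.000 Y28.000
G1 X0.000 Y28.000
G1 X0.000 Y0.000
; layer 7
G0 Z19.250
G0 X0.000 Y0.000
G1 X29.000 Y0.000
G1 X29.000 Y28.000
G1 X0.000 Y28.000
G1 X0.000 Y0.000
; layer 8
G0 Z22.000
G0 X0.000 Y0.000
G1 X29.000 Y0.000
G1 X29.000 Y28.000
G1 X0.000 Y28.000
G1 X0.000 Y0.000
M2 ; end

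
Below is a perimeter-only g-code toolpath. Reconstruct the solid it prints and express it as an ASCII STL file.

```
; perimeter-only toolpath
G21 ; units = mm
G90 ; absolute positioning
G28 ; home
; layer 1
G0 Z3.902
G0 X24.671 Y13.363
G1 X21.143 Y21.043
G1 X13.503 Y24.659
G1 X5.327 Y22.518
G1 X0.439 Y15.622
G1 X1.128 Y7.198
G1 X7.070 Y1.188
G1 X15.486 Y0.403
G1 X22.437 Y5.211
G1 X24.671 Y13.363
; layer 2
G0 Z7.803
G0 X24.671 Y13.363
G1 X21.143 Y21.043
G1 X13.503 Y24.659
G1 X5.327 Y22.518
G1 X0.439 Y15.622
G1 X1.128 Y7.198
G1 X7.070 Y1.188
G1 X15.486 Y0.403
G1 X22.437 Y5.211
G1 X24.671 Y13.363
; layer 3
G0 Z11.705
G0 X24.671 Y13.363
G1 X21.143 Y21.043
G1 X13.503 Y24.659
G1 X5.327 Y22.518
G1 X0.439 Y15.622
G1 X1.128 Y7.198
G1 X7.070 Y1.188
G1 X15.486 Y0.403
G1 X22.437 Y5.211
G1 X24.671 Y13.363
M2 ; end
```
solid part
  facet normal 0.0000 0.0000 -1.0000
    outer loop
      vertex 13.503 24.659 0.000
      vertex 21.143 21.043 0.000
      vertex 24.671 13.363 0.000
    endloop
  endfacet
  facet normal 0.0000 0.0000 -1.0000
    outer loop
      vertex 5.327 22.518 0.000
      vertex 13.503 24.659 0.000
      vertex 24.671 13.363 0.000
    endloop
  endfacet
  facet normal 0.0000 0.0000 -1.0000
    outer loop
      vertex 0.439 15.622 0.000
      vertex 5.327 22.518 0.000
      vertex 24.671 13.363 0.000
    endloop
  endfacet
  facet normal 0.0000 0.0000 -1.0000
    outer loop
      vertex 1.128 7.198 0.000
      vertex 0.439 15.622 0.000
      vertex 24.671 13.363 0.000
    endloop
  endfacet
  facet normal 0.0000 0.0000 -1.0000
    outer loop
      vertex 7.070 1.188 0.000
      vertex 1.128 7.198 0.000
      vertex 24.671 13.363 0.000
    endloop
  endfacet
  facet normal 0.0000 0.0000 -1.0000
    outer loop
      vertex 15.486 0.403 0.000
      vertex 7.070 1.188 0.000
      vertex 24.671 13.363 0.000
    endloop
  endfacet
  facet normal 0.0000 0.0000 -1.0000
    outer loop
      vertex 22.437 5.211 0.000
      vertex 15.486 0.403 0.000
      vertex 24.671 13.363 0.000
    endloop
  endfacet
  facet normal 0.0000 0.0000 1.0000
    outer loop
      vertex 24.671 13.363 11.705
      vertex 21.143 21.043 11.705
      vertex 13.503 24.659 11.705
    endloop
  endfacet
  facet normal 0.0000 0.0000 1.0000
    outer loop
      vertex 24.671 13.363 11.705
      vertex 13.503 24.659 11.705
      vertex 5.327 22.518 11.705
    endloop
  endfacet
  facet normal 0.0000 0.0000 1.0000
    outer loop
      vertex 24.671 13.363 11.705
      vertex 5.327 22.518 11.705
      vertex 0.439 15.622 11.705
    endloop
  endfacet
  facet normal 0.0000 0.0000 1.0000
    outer loop
      vertex 24.671 13.363 11.705
      vertex 0.439 15.622 11.705
      vertex 1.128 7.198 11.705
    endloop
  endfacet
  facet normal 0.0000 0.0000 1.0000
    outer loop
      vertex 24.671 13.363 11.705
      vertex 1.128 7.198 11.705
      vertex 7.070 1.188 11.705
    endloop
  endfacet
  facet normal 0.0000 0.0000 1.0000
    outer loop
      vertex 24.671 13.363 11.705
      vertex 7.070 1.188 11.705
      vertex 15.486 0.403 11.705
    endloop
  endfacet
  facet normal 0.0000 0.0000 1.0000
    outer loop
      vertex 24.671 13.363 11.705
      vertex 15.486 0.403 11.705
      vertex 22.437 5.211 11.705
    endloop
  endfacet
  facet normal 0.9087 0.4174 0.0000
    outer loop
      vertex 24.671 13.363 0.000
      vertex 21.143 21.043 0.000
      vertex 21.143 21.043 11.705
    endloop
  endfacet
  facet normal 0.9087 0.4174 0.0000
    outer loop
      vertex 24.671 13.363 0.000
      vertex 21.143 21.043 11.705
      vertex 24.671 13.363 11.705
    endloop
  endfacet
  facet normal 0.4278 0.9039 0.0000
    outer loop
      vertex 21.143 21.043 0.000
      vertex 13.503 24.659 0.000
      vertex 13.503 24.659 11.705
    endloop
  endfacet
  facet normal 0.4278 0.9039 0.0000
    outer loop
      vertex 21.143 21.043 0.000
      vertex 13.503 24.659 11.705
      vertex 21.143 21.043 11.705
    endloop
  endfacet
  facet normal -0.2533 0.9674 0.0000
    outer loop
      vertex 13.503 24.659 0.000
      vertex 5.327 22.518 0.000
      vertex 5.327 22.518 11.705
    endloop
  endfacet
  facet normal -0.2533 0.9674 0.0000
    outer loop
      vertex 13.503 24.659 0.000
      vertex 5.327 22.518 11.705
      vertex 13.503 24.659 11.705
    endloop
  endfacet
  facet normal -0.8158 0.5783 0.0000
    outer loop
      vertex 5.327 22.518 0.000
      vertex 0.439 15.622 0.000
      vertex 0.439 15.622 11.705
    endloop
  endfacet
  facet normal -0.8158 0.5783 0.0000
    outer loop
      vertex 5.327 22.518 0.000
      vertex 0.439 15.622 11.705
      vertex 5.327 22.518 11.705
    endloop
  endfacet
  facet normal -0.9967 -0.0815 0.0000
    outer loop
      vertex 0.439 15.622 0.000
      vertex 1.128 7.198 0.000
      vertex 1.128 7.198 11.705
    endloop
  endfacet
  facet normal -0.9967 -0.0815 0.0000
    outer loop
      vertex 0.439 15.622 0.000
      vertex 1.128 7.198 11.705
      vertex 0.439 15.622 11.705
    endloop
  endfacet
  facet normal -0.7111 -0.7031 0.0000
    outer loop
      vertex 1.128 7.198 0.000
      vertex 7.070 1.188 0.000
      vertex 7.070 1.188 11.705
    endloop
  endfacet
  facet normal -0.7111 -0.7031 0.0000
    outer loop
      vertex 1.128 7.198 0.000
      vertex 7.070 1.188 11.705
      vertex 1.128 7.198 11.705
    endloop
  endfacet
  facet normal -0.0929 -0.9957 0.0000
    outer loop
      vertex 7.070 1.188 0.000
      vertex 15.486 0.403 0.000
      vertex 15.486 0.403 11.705
    endloop
  endfacet
  facet normal -0.0929 -0.9957 0.0000
    outer loop
      vertex 7.070 1.188 0.000
      vertex 15.486 0.403 11.705
      vertex 7.070 1.188 11.705
    endloop
  endfacet
  facet normal 0.5689 -0.8224 0.0000
    outer loop
      vertex 15.486 0.403 0.000
      vertex 22.437 5.211 0.000
      vertex 22.437 5.211 11.705
    endloop
  endfacet
  facet normal 0.5689 -0.8224 0.0000
    outer loop
      vertex 15.486 0.403 0.000
      vertex 22.437 5.211 11.705
      vertex 15.486 0.403 11.705
    endloop
  endfacet
  facet normal 0.9644 -0.2643 0.0000
    outer loop
      vertex 22.437 5.211 0.000
      vertex 24.671 13.363 0.000
      vertex 24.671 13.363 11.705
    endloop
  endfacet
  facet normal 0.9644 -0.2643 0.0000
    outer loop
      vertex 22.437 5.211 0.000
      vertex 24.671 13.363 11.705
      vertex 22.437 5.211 11.705
    endloop
  endfacet
endsolid part

The G0 Z moves step by Δz≈3.902 mm. Every layer's G1 loop is the same polygon, so the solid is a straight extrusion of it from z=0 to z≈11.7. Closing with flat bottom and top caps and triangulating gives 32 facets — a regular 9-sided prism (a cylinder approximated with 9 flat sides), circumscribed radius ≈ 12.4 mm, height ≈ 11.7 mm.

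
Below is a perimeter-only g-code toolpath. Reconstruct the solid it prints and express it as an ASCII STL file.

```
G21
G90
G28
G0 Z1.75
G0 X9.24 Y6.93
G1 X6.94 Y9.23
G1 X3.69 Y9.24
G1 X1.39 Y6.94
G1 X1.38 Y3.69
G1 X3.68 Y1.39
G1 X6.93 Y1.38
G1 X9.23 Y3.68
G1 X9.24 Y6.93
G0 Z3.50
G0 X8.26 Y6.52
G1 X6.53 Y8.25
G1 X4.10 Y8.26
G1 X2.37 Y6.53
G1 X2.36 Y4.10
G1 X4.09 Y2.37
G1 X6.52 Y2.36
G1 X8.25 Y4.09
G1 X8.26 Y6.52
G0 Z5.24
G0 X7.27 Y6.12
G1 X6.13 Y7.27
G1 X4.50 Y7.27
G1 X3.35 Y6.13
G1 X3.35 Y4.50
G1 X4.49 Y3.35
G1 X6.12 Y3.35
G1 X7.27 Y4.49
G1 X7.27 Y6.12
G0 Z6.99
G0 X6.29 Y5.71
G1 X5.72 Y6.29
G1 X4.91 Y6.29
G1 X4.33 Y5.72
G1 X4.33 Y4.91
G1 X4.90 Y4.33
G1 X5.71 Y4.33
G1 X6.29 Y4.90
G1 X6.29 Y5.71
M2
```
solid part
  facet normal 0.0000 0.0000 -1.0000
    outer loop
      vertex 3.29 10.22 0.00
      vertex 7.35 10.21 0.00
      vertex 10.22 7.33 0.00
    endloop
  endfacet
  facet normal 0.0000 0.0000 -1.0000
    outer loop
      vertex 0.41 7.35 0.00
      vertex 3.29 10.22 0.00
      vertex 10.22 7.33 0.00
    endloop
  endfacet
  facet normal 0.0000 0.0000 -1.0000
    outer loop
      vertex 0.40 3.29 0.00
      vertex 0.41 7.35 0.00
      vertex 10.22 7.33 0.00
    endloop
  endfacet
  facet normal 0.0000 0.0000 -1.0000
    outer loop
      vertex 3.27 0.41 0.00
      vertex 0.40 3.29 0.00
      vertex 10.22 7.33 0.00
    endloop
  endfacet
  facet normal 0.0000 0.0000 -1.0000
    outer loop
      vertex 7.33 0.40 0.00
      vertex 3.27 0.41 0.00
      vertex 10.22 7.33 0.00
    endloop
  endfacet
  facet normal 0.0000 0.0000 -1.0000
    outer loop
      vertex 10.21 3.27 0.00
      vertex 7.33 0.40 0.00
      vertex 10.22 7.33 0.00
    endloop
  endfacet
  facet normal 0.6177 0.6156 0.4893
    outer loop
      vertex 10.22 7.33 0.00
      vertex 7.35 10.21 0.00
      vertex 5.31 5.31 8.74
    endloop
  endfacet
  facet normal 0.0021 0.8721 0.4894
    outer loop
      vertex 7.35 10.21 0.00
      vertex 3.29 10.22 0.00
      vertex 5.31 5.31 8.74
    endloop
  endfacet
  facet normal -0.6156 0.6177 0.4893
    outer loop
      vertex 3.29 10.22 0.00
      vertex 0.41 7.35 0.00
      vertex 5.31 5.31 8.74
    endloop
  endfacet
  facet normal -0.8721 0.0021 0.4894
    outer loop
      vertex 0.41 7.35 0.00
      vertex 0.40 3.29 0.00
      vertex 5.31 5.31 8.74
    endloop
  endfacet
  facet normal -0.6177 -0.6156 0.4893
    outer loop
      vertex 0.40 3.29 0.00
      vertex 3.27 0.41 0.00
      vertex 5.31 5.31 8.74
    endloop
  endfacet
  facet normal -0.0021 -0.8721 0.4894
    outer loop
      vertex 3.27 0.41 0.00
      vertex 7.33 0.40 0.00
      vertex 5.31 5.31 8.74
    endloop
  endfacet
  facet normal 0.6156 -0.6177 0.4893
    outer loop
      vertex 7.33 0.40 0.00
      vertex 10.21 3.27 0.00
      vertex 5.31 5.31 8.74
    endloop
  endfacet
  facet normal 0.8721 -0.0021 0.4894
    outer loop
      vertex 10.21 3.27 0.00
      vertex 10.22 7.33 0.00
      vertex 5.31 5.31 8.74
    endloop
  endfacet
endsolid part

The G0 Z moves step by Δz≈1.75 mm. The G1 loops shrink linearly with z, so the solid tapers from its base footprint up to z≈8.74. Closing with a flat bottom cap and the tapered top and triangulating gives 14 facets — a regular 8-sided pyramid, base circumscribed radius ≈ 5.31 mm, apex at z ≈ 8.74 mm.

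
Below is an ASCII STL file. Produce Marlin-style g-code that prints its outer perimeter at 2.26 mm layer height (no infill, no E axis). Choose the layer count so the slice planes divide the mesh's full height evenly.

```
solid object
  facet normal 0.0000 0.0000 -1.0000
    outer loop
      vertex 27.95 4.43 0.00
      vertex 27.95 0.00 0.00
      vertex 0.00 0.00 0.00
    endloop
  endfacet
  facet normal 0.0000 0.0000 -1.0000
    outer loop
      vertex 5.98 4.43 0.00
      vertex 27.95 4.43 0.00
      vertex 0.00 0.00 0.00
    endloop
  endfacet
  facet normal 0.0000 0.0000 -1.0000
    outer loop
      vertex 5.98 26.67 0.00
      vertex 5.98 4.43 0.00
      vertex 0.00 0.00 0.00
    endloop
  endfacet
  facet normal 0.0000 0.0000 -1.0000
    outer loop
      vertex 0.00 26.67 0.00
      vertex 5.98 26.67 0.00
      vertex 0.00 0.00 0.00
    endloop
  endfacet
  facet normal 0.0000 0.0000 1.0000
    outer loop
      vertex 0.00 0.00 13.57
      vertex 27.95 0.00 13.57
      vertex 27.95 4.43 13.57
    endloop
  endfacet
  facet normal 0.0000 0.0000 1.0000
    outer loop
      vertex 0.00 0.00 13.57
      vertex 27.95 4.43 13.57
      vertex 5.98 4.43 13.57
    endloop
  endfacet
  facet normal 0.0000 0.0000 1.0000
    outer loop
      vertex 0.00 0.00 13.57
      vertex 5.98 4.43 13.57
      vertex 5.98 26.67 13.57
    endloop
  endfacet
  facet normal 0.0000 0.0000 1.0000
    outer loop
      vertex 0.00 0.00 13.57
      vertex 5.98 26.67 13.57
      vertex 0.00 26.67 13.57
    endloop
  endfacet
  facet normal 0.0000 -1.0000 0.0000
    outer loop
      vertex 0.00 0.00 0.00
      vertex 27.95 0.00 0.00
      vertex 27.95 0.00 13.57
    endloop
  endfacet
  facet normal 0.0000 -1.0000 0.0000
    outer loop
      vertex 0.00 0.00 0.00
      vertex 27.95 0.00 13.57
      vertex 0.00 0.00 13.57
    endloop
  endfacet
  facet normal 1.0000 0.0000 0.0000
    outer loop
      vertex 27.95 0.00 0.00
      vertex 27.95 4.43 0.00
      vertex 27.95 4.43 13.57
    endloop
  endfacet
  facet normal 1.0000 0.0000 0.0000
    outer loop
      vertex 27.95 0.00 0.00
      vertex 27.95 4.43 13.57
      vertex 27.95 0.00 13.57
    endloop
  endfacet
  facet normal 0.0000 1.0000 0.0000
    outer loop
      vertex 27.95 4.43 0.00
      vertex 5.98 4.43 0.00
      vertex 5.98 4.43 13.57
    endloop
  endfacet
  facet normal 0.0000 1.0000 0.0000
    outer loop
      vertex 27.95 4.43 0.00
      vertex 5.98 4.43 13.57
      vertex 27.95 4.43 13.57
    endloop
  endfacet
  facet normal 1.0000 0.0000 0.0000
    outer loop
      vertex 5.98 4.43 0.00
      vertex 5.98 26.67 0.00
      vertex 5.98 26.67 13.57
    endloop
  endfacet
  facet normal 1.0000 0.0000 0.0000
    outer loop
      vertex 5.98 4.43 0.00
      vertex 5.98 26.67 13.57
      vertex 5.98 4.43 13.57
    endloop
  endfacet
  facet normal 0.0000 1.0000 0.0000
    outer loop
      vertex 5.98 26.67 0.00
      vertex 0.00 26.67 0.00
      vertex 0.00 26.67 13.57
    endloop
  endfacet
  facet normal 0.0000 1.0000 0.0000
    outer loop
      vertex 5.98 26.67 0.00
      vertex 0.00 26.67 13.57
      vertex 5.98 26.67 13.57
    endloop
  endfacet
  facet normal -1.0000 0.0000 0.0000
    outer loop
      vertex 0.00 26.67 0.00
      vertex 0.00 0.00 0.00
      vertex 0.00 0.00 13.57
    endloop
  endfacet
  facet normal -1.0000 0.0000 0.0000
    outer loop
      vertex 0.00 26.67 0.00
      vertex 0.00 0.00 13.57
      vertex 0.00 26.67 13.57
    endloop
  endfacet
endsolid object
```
; perimeter-only toolpath
G21 ; units = mm
G90 ; absolute positioning
G28 ; home
; layer 1
G0 Z2.26
G0 X0.00 Y0.00
G1 X27.95 Y0.00
G1 X27.95 Y4.43
G1 X5.98 Y4.43
G1 X5.98 Y26.67
G1 X0.00 Y26.67
G1 X0.00 Y0.00
; layer 2
G0 Z4.52
G0 X0.00 Y0.00
G1 X27.95 Y0.00
G1 X27.95 Y4.43
G1 X5.98 Y4.43
G1 X5.98 Y26.67
G1 X0.00 Y26.67
G1 X0.00 Y0.00
; layer 3
G0 Z6.79
G0 X0.00 Y0.00
G1 X27.95 Y0.00
G1 X27.95 Y4.43
G1 X5.98 Y4.43
G1 X5.98 Y26.67
G1 X0.00 Y26.67
G1 X0.00 Y0.00
; layer 4
G0 Z9.05
G0 X0.00 Y0.00
G1 X27.95 Y0.00
G1 X27.95 Y4.43
G1 X5.98 Y4.43
G1 X5.98 Y26.67
G1 X0.00 Y26.67
G1 X0.00 Y0.00
; layer 5
G0 Z11.31
G0 X0.00 Y0.00
G1 X27.95 Y0.00
G1 X27.95 Y4.43
G1 X5.98 Y4.43
G1 X5.98 Y26.67
G1 X0.00 Y26.67
G1 X0.00 Y0.00
; layer 6
G0 Z13.57
G0 X0.00 Y0.00
G1 X27.95 Y0.00
G1 X27.95 Y4.43
G1 X5.98 Y4.43
G1 X5.98 Y26.67
G1 X0.00 Y26.67
G1 X0.00 Y0.00
M2 ; end

The solid is an L-shaped prism: outer 27.9 × 26.7 mm, arm thicknesses ≈ 4.43 mm (horizontal) and 5.98 mm (vertical), extruded 13.6 mm in z. Slicing at Δz = 2.26 mm — 6 equal slices spanning the solid's height, so layer i sits at z = i·h/6 — gives 6 non-empty perimeters. Each is a 6-segment closed polygon; G0 lifts to the layer z and rapids to the start vertex, then G1 traces the edges.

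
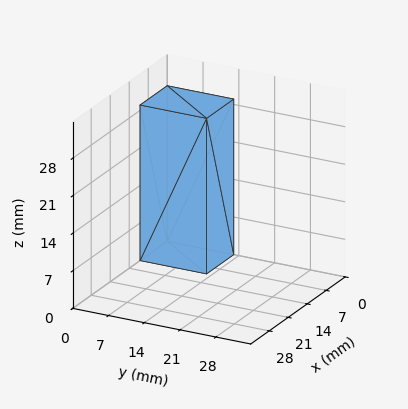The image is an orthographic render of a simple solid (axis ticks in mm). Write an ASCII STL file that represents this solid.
Reading the render: the shape is a rectangular box, roughly 10 × 13 mm footprint and 29 mm tall (dimensions read to the nearest mm from the axis ticks). For the STL, each face is triangulated and given an outward normal.

solid part
  facet normal 0.0000 0.0000 -1.0000
    outer loop
      vertex 10.00 13.00 0.00
      vertex 10.00 0.00 0.00
      vertex 0.00 0.00 0.00
    endloop
  endfacet
  facet normal 0.0000 0.0000 -1.0000
    outer loop
      vertex 0.00 13.00 0.00
      vertex 10.00 13.00 0.00
      vertex 0.00 0.00 0.00
    endloop
  endfacet
  facet normal 0.0000 0.0000 1.0000
    outer loop
      vertex 0.00 0.00 29.00
      vertex 10.00 0.00 29.00
      vertex 10.00 13.00 29.00
    endloop
  endfacet
  facet normal 0.0000 0.0000 1.0000
    outer loop
      vertex 0.00 0.00 29.00
      vertex 10.00 13.00 29.00
      vertex 0.00 13.00 29.00
    endloop
  endfacet
  facet normal 0.0000 -1.0000 0.0000
    outer loop
      vertex 0.00 0.00 0.00
      vertex 10.00 0.00 0.00
      vertex 10.00 0.00 29.00
    endloop
  endfacet
  facet normal 0.0000 -1.0000 0.0000
    outer loop
      vertex 0.00 0.00 0.00
      vertex 10.00 0.00 29.00
      vertex 0.00 0.00 29.00
    endloop
  endfacet
  facet normal 0.0000 1.0000 0.0000
    outer loop
      vertex 10.00 13.00 29.00
      vertex 10.00 13.00 0.00
      vertex 0.00 13.00 0.00
    endloop
  endfacet
  facet normal 0.0000 1.0000 0.0000
    outer loop
      vertex 0.00 13.00 29.00
      vertex 10.00 13.00 29.00
      vertex 0.00 13.00 0.00
    endloop
  endfacet
  facet normal -1.0000 0.0000 0.0000
    outer loop
      vertex 0.00 13.00 29.00
      vertex 0.00 13.00 0.00
      vertex 0.00 0.00 0.00
    endloop
  endfacet
  facet normal -1.0000 0.0000 0.0000
    outer loop
      vertex 0.00 0.00 29.00
      vertex 0.00 13.00 29.00
      vertex 0.00 0.00 0.00
    endloop
  endfacet
  facet normal 1.0000 0.0000 0.0000
    outer loop
      vertex 10.00 0.00 0.00
      vertex 10.00 13.00 0.00
      vertex 10.00 13.00 29.00
    endloop
  endfacet
  facet normal 1.0000 0.0000 0.0000
    outer loop
      vertex 10.00 0.00 0.00
      vertex 10.00 13.00 29.00
      vertex 10.00 0.00 29.00
    endloop
  endfacet
endsolid part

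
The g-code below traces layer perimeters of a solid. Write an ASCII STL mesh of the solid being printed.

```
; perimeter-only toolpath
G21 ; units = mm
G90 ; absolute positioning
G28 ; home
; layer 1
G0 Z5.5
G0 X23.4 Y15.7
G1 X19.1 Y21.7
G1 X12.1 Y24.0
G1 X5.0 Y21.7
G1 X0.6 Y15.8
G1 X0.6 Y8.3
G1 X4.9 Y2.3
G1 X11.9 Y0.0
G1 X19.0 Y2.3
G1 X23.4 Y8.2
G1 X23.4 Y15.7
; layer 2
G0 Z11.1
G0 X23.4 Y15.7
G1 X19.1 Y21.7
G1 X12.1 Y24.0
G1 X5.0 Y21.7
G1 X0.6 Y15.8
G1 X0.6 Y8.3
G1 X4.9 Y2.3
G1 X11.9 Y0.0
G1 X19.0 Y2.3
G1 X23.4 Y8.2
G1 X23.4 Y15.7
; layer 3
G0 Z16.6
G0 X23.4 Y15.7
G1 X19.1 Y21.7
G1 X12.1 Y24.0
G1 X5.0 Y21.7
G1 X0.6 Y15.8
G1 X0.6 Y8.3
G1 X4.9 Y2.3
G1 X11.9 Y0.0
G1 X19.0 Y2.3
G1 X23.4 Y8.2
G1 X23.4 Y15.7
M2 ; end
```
solid part
  facet normal 0.0000 0.0000 -1.0000
    outer loop
      vertex 12.1 24.0 0.0
      vertex 19.1 21.7 0.0
      vertex 23.4 15.7 0.0
    endloop
  endfacet
  facet normal 0.0000 0.0000 -1.0000
    outer loop
      vertex 5.0 21.7 0.0
      vertex 12.1 24.0 0.0
      vertex 23.4 15.7 0.0
    endloop
  endfacet
  facet normal 0.0000 0.0000 -1.0000
    outer loop
      vertex 0.6 15.8 0.0
      vertex 5.0 21.7 0.0
      vertex 23.4 15.7 0.0
    endloop
  endfacet
  facet normal 0.0000 0.0000 -1.0000
    outer loop
      vertex 0.6 8.3 0.0
      vertex 0.6 15.8 0.0
      vertex 23.4 15.7 0.0
    endloop
  endfacet
  facet normal 0.0000 0.0000 -1.0000
    outer loop
      vertex 4.9 2.3 0.0
      vertex 0.6 8.3 0.0
      vertex 23.4 15.7 0.0
    endloop
  endfacet
  facet normal 0.0000 0.0000 -1.0000
    outer loop
      vertex 11.9 0.0 0.0
      vertex 4.9 2.3 0.0
      vertex 23.4 15.7 0.0
    endloop
  endfacet
  facet normal 0.0000 0.0000 -1.0000
    outer loop
      vertex 19.0 2.3 0.0
      vertex 11.9 0.0 0.0
      vertex 23.4 15.7 0.0
    endloop
  endfacet
  facet normal 0.0000 0.0000 -1.0000
    outer loop
      vertex 23.4 8.2 0.0
      vertex 19.0 2.3 0.0
      vertex 23.4 15.7 0.0
    endloop
  endfacet
  facet normal 0.0000 0.0000 1.0000
    outer loop
      vertex 23.4 15.7 16.6
      vertex 19.1 21.7 16.6
      vertex 12.1 24.0 16.6
    endloop
  endfacet
  facet normal 0.0000 0.0000 1.0000
    outer loop
      vertex 23.4 15.7 16.6
      vertex 12.1 24.0 16.6
      vertex 5.0 21.7 16.6
    endloop
  endfacet
  facet normal 0.0000 0.0000 1.0000
    outer loop
      vertex 23.4 15.7 16.6
      vertex 5.0 21.7 16.6
      vertex 0.6 15.8 16.6
    endloop
  endfacet
  facet normal 0.0000 0.0000 1.0000
    outer loop
      vertex 23.4 15.7 16.6
      vertex 0.6 15.8 16.6
      vertex 0.6 8.3 16.6
    endloop
  endfacet
  facet normal 0.0000 0.0000 1.0000
    outer loop
      vertex 23.4 15.7 16.6
      vertex 0.6 8.3 16.6
      vertex 4.9 2.3 16.6
    endloop
  endfacet
  facet normal 0.0000 0.0000 1.0000
    outer loop
      vertex 23.4 15.7 16.6
      vertex 4.9 2.3 16.6
      vertex 11.9 0.0 16.6
    endloop
  endfacet
  facet normal 0.0000 0.0000 1.0000
    outer loop
      vertex 23.4 15.7 16.6
      vertex 11.9 0.0 16.6
      vertex 19.0 2.3 16.6
    endloop
  endfacet
  facet normal 0.0000 0.0000 1.0000
    outer loop
      vertex 23.4 15.7 16.6
      vertex 19.0 2.3 16.6
      vertex 23.4 8.2 16.6
    endloop
  endfacet
  facet normal 0.8128 0.5825 0.0000
    outer loop
      vertex 23.4 15.7 0.0
      vertex 19.1 21.7 0.0
      vertex 19.1 21.7 16.6
    endloop
  endfacet
  facet normal 0.8128 0.5825 0.0000
    outer loop
      vertex 23.4 15.7 0.0
      vertex 19.1 21.7 16.6
      vertex 23.4 15.7 16.6
    endloop
  endfacet
  facet normal 0.3122 0.9500 0.0000
    outer loop
      vertex 19.1 21.7 0.0
      vertex 12.1 24.0 0.0
      vertex 12.1 24.0 16.6
    endloop
  endfacet
  facet normal 0.3122 0.9500 0.0000
    outer loop
      vertex 19.1 21.7 0.0
      vertex 12.1 24.0 16.6
      vertex 19.1 21.7 16.6
    endloop
  endfacet
  facet normal -0.3082 0.9513 0.0000
    outer loop
      vertex 12.1 24.0 0.0
      vertex 5.0 21.7 0.0
      vertex 5.0 21.7 16.6
    endloop
  endfacet
  facet normal -0.3082 0.9513 0.0000
    outer loop
      vertex 12.1 24.0 0.0
      vertex 5.0 21.7 16.6
      vertex 12.1 24.0 16.6
    endloop
  endfacet
  facet normal -0.8016 0.5978 0.0000
    outer loop
      vertex 5.0 21.7 0.0
      vertex 0.6 15.8 0.0
      vertex 0.6 15.8 16.6
    endloop
  endfacet
  facet normal -0.8016 0.5978 0.0000
    outer loop
      vertex 5.0 21.7 0.0
      vertex 0.6 15.8 16.6
      vertex 5.0 21.7 16.6
    endloop
  endfacet
  facet normal -1.0000 0.0000 0.0000
    outer loop
      vertex 0.6 15.8 0.0
      vertex 0.6 8.3 0.0
      vertex 0.6 8.3 16.6
    endloop
  endfacet
  facet normal -1.0000 0.0000 0.0000
    outer loop
      vertex 0.6 15.8 0.0
      vertex 0.6 8.3 16.6
      vertex 0.6 15.8 16.6
    endloop
  endfacet
  facet normal -0.8128 -0.5825 0.0000
    outer loop
      vertex 0.6 8.3 0.0
      vertex 4.9 2.3 0.0
      vertex 4.9 2.3 16.6
    endloop
  endfacet
  facet normal -0.8128 -0.5825 0.0000
    outer loop
      vertex 0.6 8.3 0.0
      vertex 4.9 2.3 16.6
      vertex 0.6 8.3 16.6
    endloop
  endfacet
  facet normal -0.3122 -0.9500 0.0000
    outer loop
      vertex 4.9 2.3 0.0
      vertex 11.9 0.0 0.0
      vertex 11.9 0.0 16.6
    endloop
  endfacet
  facet normal -0.3122 -0.9500 0.0000
    outer loop
      vertex 4.9 2.3 0.0
      vertex 11.9 0.0 16.6
      vertex 4.9 2.3 16.6
    endloop
  endfacet
  facet normal 0.3082 -0.9513 0.0000
    outer loop
      vertex 11.9 0.0 0.0
      vertex 19.0 2.3 0.0
      vertex 19.0 2.3 16.6
    endloop
  endfacet
  facet normal 0.3082 -0.9513 0.0000
    outer loop
      vertex 11.9 0.0 0.0
      vertex 19.0 2.3 16.6
      vertex 11.9 0.0 16.6
    endloop
  endfacet
  facet normal 0.8016 -0.5978 0.0000
    outer loop
      vertex 19.0 2.3 0.0
      vertex 23.4 8.2 0.0
      vertex 23.4 8.2 16.6
    endloop
  endfacet
  facet normal 0.8016 -0.5978 0.0000
    outer loop
      vertex 19.0 2.3 0.0
      vertex 23.4 8.2 16.6
      vertex 19.0 2.3 16.6
    endloop
  endfacet
  facet normal 1.0000 0.0000 0.0000
    outer loop
      vertex 23.4 8.2 0.0
      vertex 23.4 15.7 0.0
      vertex 23.4 15.7 16.6
    endloop
  endfacet
  facet normal 1.0000 0.0000 0.0000
    outer loop
      vertex 23.4 8.2 0.0
      vertex 23.4 15.7 16.6
      vertex 23.4 8.2 16.6
    endloop
  endfacet
endsolid part

The G0 Z moves step by Δz≈5.5 mm. Every layer's G1 loop is the same polygon, so the solid is a straight extrusion of it from z=0 to z≈16.6. Closing with flat bottom and top caps and triangulating gives 36 facets — a regular 10-sided prism (a cylinder approximated with 10 flat sides), circumscribed radius ≈ 12 mm, height ≈ 16.6 mm.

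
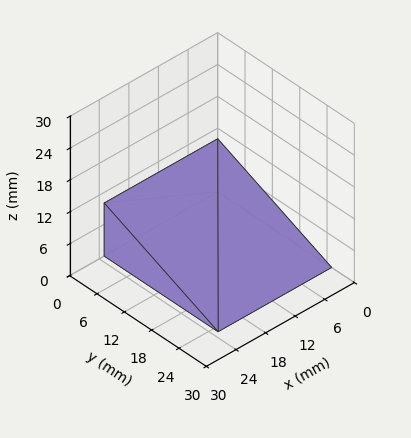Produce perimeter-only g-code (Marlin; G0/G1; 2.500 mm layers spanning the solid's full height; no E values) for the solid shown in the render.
Reading the render: the shape is a wedge (ramp): 23 × 25 mm base, rising to 10 mm along the y=0 edge and sloping linearly to z=0 at y=25 (dimensions read to the nearest mm from the axis ticks). For the g-code, the solid's height is divided into equal slices at the stated Δz and each level perimeter traced with G1 moves after a G0 lift.

; perimeter-only toolpath
G21 ; units = mm
G90 ; absolute positioning
G28 ; home
; layer 1
G0 Z2.500
G0 X0.000 Y0.000
G1 X23.000 Y0.000
G1 X23.000 Y18.750
G1 X0.000 Y18.750
G1 X0.000 Y0.000
; layer 2
G0 Z5.000
G0 X0.000 Y0.000
G1 X23.000 Y0.000
G1 X23.000 Y12.500
G1 X0.000 Y12.500
G1 X0.000 Y0.000
; layer 3
G0 Z7.500
G0 X0.000 Y0.000
G1 X23.000 Y0.000
G1 X23.000 Y6.250
G1 X0.000 Y6.250
G1 X0.000 Y0.000
M2 ; end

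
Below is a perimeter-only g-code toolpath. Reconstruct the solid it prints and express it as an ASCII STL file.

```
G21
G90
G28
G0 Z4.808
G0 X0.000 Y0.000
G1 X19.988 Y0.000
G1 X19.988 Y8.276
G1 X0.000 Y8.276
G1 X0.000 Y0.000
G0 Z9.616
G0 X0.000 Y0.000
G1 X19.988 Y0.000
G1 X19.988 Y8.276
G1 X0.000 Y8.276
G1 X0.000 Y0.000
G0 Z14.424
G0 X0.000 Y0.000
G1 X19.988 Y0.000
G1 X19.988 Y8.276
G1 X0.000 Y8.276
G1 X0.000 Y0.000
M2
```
solid part
  facet normal 0.0000 0.0000 -1.0000
    outer loop
      vertex 19.988 8.276 0.000
      vertex 19.988 0.000 0.000
      vertex 0.000 0.000 0.000
    endloop
  endfacet
  facet normal 0.0000 0.0000 -1.0000
    outer loop
      vertex 0.000 8.276 0.000
      vertex 19.988 8.276 0.000
      vertex 0.000 0.000 0.000
    endloop
  endfacet
  facet normal 0.0000 0.0000 1.0000
    outer loop
      vertex 0.000 0.000 14.424
      vertex 19.988 0.000 14.424
      vertex 19.988 8.276 14.424
    endloop
  endfacet
  facet normal 0.0000 0.0000 1.0000
    outer loop
      vertex 0.000 0.000 14.424
      vertex 19.988 8.276 14.424
      vertex 0.000 8.276 14.424
    endloop
  endfacet
  facet normal 0.0000 -1.0000 0.0000
    outer loop
      vertex 0.000 0.000 0.000
      vertex 19.988 0.000 0.000
      vertex 19.988 0.000 14.424
    endloop
  endfacet
  facet normal 0.0000 -1.0000 0.0000
    outer loop
      vertex 0.000 0.000 0.000
      vertex 19.988 0.000 14.424
      vertex 0.000 0.000 14.424
    endloop
  endfacet
  facet normal 0.0000 1.0000 0.0000
    outer loop
      vertex 19.988 8.276 14.424
      vertex 19.988 8.276 0.000
      vertex 0.000 8.276 0.000
    endloop
  endfacet
  facet normal 0.0000 1.0000 0.0000
    outer loop
      vertex 0.000 8.276 14.424
      vertex 19.988 8.276 14.424
      vertex 0.000 8.276 0.000
    endloop
  endfacet
  facet normal -1.0000 0.0000 0.0000
    outer loop
      vertex 0.000 8.276 14.424
      vertex 0.000 8.276 0.000
      vertex 0.000 0.000 0.000
    endloop
  endfacet
  facet normal -1.0000 0.0000 0.0000
    outer loop
      vertex 0.000 0.000 14.424
      vertex 0.000 8.276 14.424
      vertex 0.000 0.000 0.000
    endloop
  endfacet
  facet normal 1.0000 0.0000 0.0000
    outer loop
      vertex 19.988 0.000 0.000
      vertex 19.988 8.276 0.000
      vertex 19.988 8.276 14.424
    endloop
  endfacet
  facet normal 1.0000 0.0000 0.0000
    outer loop
      vertex 19.988 0.000 0.000
      vertex 19.988 8.276 14.424
      vertex 19.988 0.000 14.424
    endloop
  endfacet
endsolid part

The G0 Z moves step by Δz≈4.808 mm. Every layer's G1 loop is the same polygon, so the solid is a straight extrusion of it from z=0 to z≈14.4. Closing with flat bottom and top caps and triangulating gives 12 facets — a rectangular box, roughly 20 × 8.28 mm footprint and 14.4 mm tall.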